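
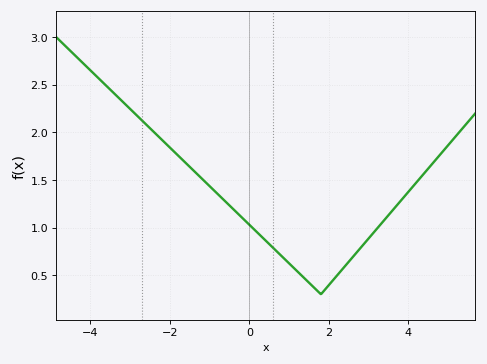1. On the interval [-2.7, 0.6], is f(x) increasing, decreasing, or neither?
decreasing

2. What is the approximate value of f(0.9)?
0.665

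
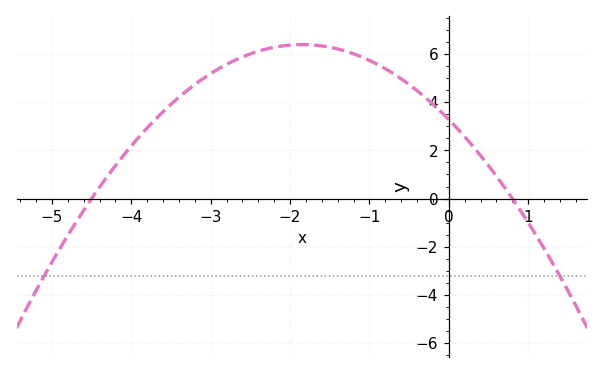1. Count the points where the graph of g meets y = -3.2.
2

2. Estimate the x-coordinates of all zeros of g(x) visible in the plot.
-4.5, 0.8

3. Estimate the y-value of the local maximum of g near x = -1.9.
6.4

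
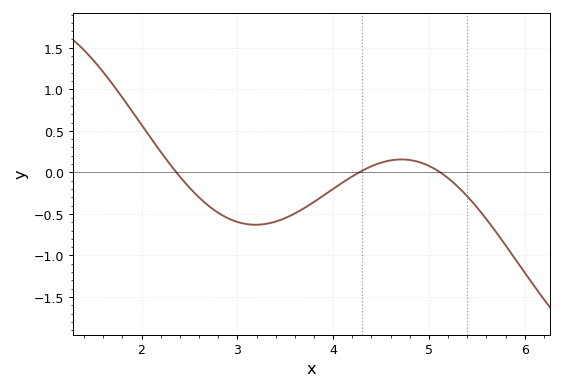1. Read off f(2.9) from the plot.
-0.551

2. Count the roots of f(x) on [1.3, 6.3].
3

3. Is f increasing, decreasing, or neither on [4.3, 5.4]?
neither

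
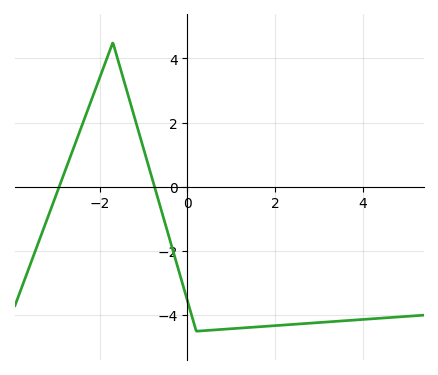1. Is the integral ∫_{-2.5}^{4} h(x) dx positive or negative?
negative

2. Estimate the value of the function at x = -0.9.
0.711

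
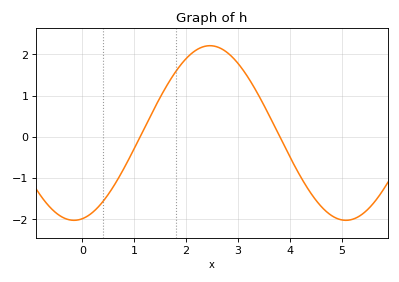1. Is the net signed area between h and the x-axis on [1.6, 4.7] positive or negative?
positive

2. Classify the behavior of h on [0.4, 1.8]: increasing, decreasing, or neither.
increasing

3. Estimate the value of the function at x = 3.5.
0.8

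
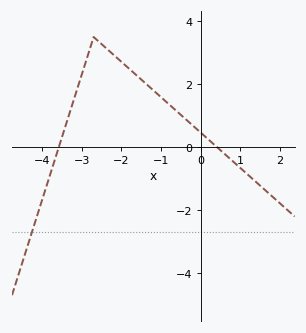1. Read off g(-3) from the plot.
2.31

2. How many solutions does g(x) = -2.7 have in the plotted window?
1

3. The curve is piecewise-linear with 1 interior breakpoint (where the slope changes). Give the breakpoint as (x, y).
(-2.7, 3.5)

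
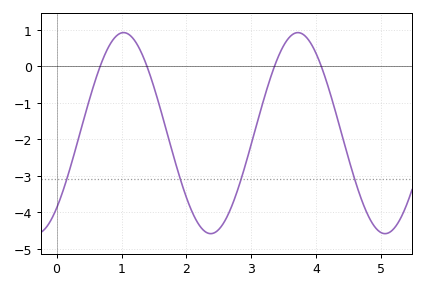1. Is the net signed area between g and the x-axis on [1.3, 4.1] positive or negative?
negative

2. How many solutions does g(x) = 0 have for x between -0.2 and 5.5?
4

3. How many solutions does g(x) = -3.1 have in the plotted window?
4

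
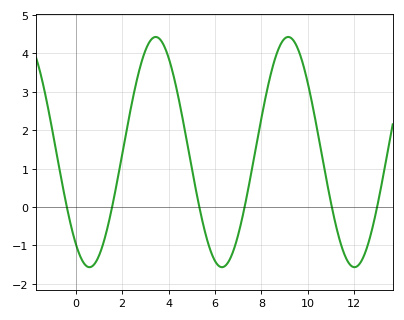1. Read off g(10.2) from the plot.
2.67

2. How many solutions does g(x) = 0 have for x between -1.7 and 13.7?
6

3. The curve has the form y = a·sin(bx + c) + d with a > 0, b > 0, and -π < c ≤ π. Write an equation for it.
y = 3sin(1.1x - 2.22) + 1.43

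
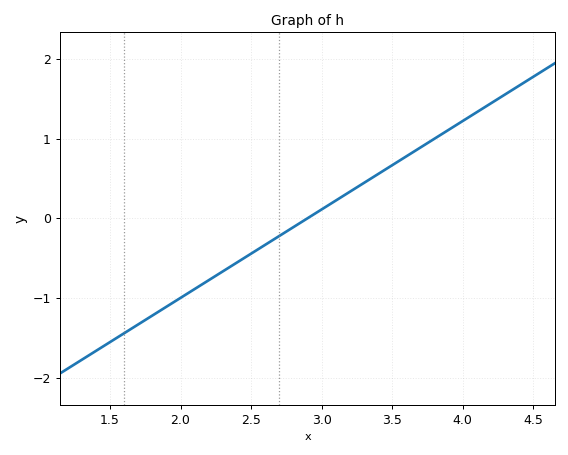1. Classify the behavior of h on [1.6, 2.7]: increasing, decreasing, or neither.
increasing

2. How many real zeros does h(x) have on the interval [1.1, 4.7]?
1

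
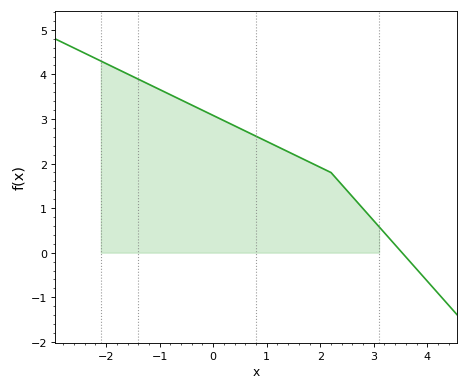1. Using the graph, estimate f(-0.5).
3.37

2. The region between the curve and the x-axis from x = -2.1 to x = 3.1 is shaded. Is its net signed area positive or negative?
positive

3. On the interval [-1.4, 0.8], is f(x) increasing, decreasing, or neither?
decreasing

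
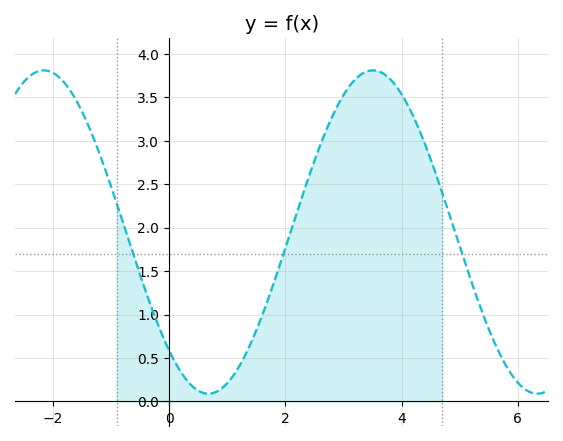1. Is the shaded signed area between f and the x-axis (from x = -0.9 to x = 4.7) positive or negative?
positive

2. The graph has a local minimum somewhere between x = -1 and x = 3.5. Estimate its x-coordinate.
0.6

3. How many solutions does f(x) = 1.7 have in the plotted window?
3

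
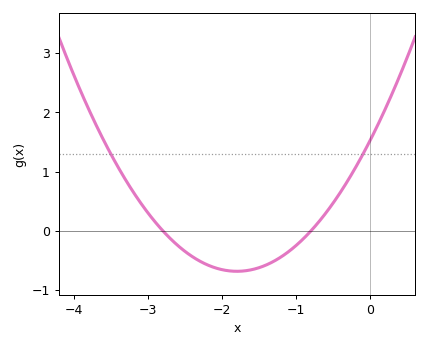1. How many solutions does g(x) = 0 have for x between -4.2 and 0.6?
2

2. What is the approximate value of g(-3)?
0.299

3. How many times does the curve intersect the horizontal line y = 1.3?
2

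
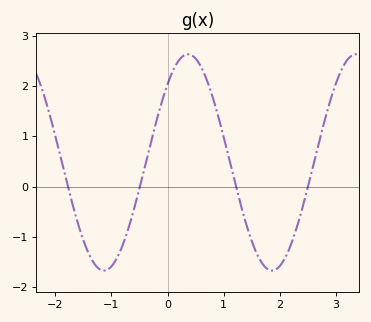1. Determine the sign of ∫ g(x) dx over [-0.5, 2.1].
positive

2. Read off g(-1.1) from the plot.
-1.66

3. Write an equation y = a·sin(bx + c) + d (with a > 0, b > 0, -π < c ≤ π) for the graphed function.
y = 2.15sin(2.1x + 0.81) + 0.48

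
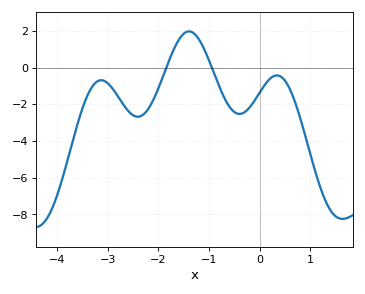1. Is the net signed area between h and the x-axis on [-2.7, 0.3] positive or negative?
negative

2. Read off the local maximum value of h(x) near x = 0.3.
-0.43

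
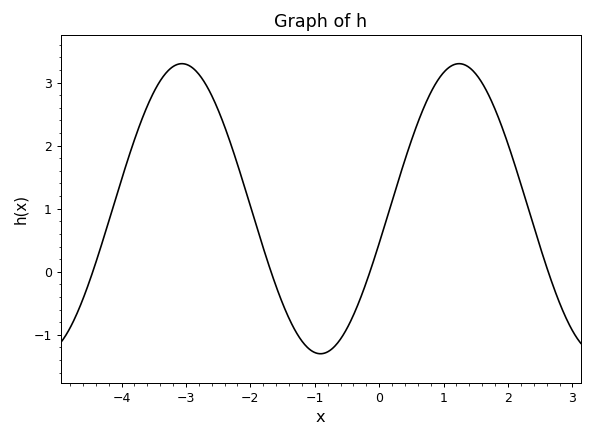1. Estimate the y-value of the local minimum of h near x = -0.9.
-1.3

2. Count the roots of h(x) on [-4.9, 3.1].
4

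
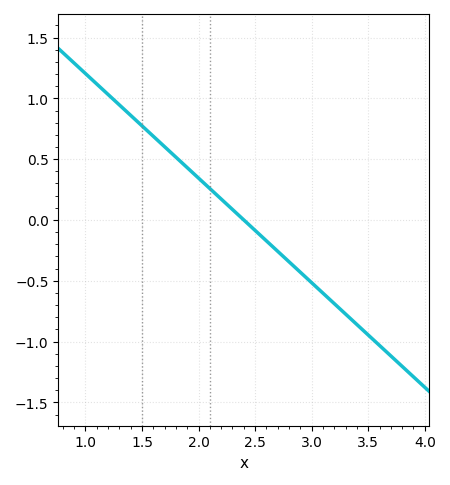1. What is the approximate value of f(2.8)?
-0.344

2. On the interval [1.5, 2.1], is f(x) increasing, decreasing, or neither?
decreasing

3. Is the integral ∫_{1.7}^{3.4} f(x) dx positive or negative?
negative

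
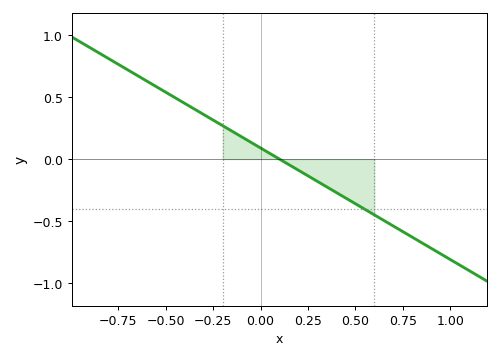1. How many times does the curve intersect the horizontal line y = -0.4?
1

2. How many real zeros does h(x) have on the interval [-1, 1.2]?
1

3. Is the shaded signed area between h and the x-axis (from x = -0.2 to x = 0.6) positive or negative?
negative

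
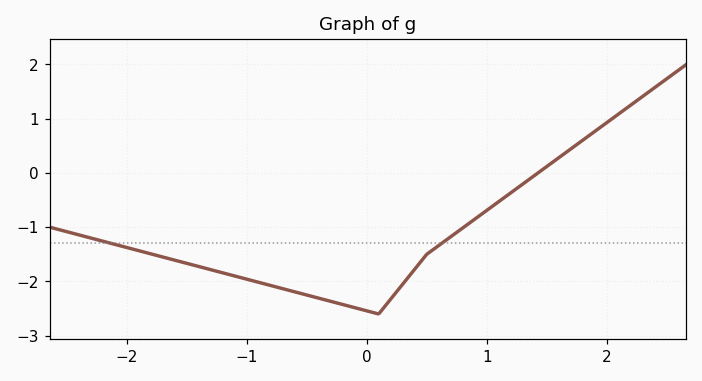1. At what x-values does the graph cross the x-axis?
1.43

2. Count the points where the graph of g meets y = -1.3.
2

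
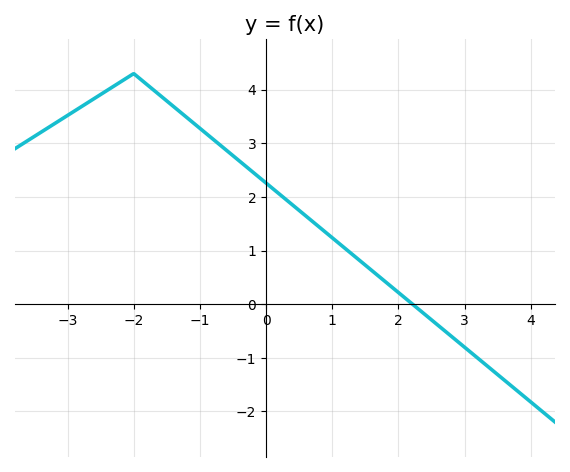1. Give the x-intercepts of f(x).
2.21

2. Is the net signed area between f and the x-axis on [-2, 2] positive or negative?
positive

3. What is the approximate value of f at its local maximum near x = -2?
4.3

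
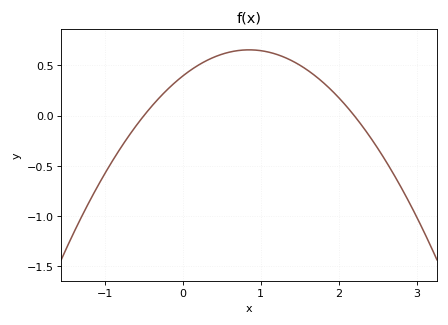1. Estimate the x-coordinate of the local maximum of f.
0.8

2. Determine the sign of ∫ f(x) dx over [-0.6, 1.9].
positive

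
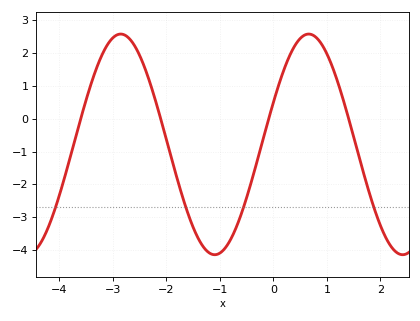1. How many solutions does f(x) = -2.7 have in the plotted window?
4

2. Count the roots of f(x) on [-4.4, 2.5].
4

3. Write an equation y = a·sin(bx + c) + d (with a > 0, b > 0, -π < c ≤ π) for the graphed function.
y = 3.36sin(1.79x + 0.39) - 0.78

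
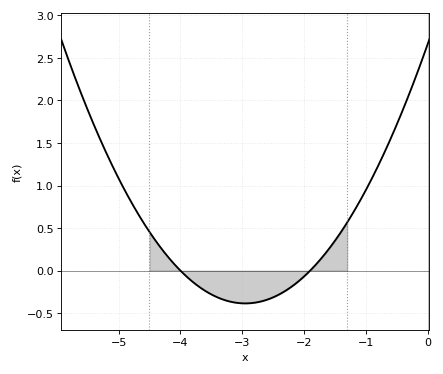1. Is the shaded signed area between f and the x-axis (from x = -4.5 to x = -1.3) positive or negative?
negative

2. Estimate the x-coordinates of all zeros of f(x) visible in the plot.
-4, -1.9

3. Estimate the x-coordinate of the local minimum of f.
-2.9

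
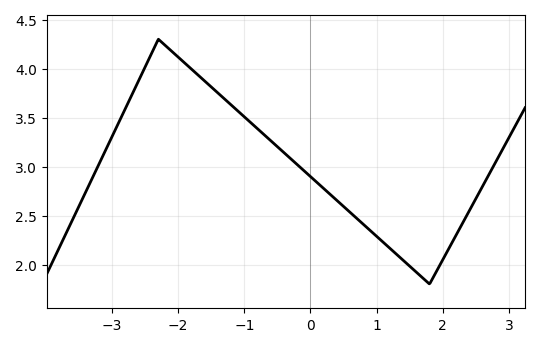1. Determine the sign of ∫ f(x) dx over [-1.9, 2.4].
positive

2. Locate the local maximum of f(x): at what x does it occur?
-2.3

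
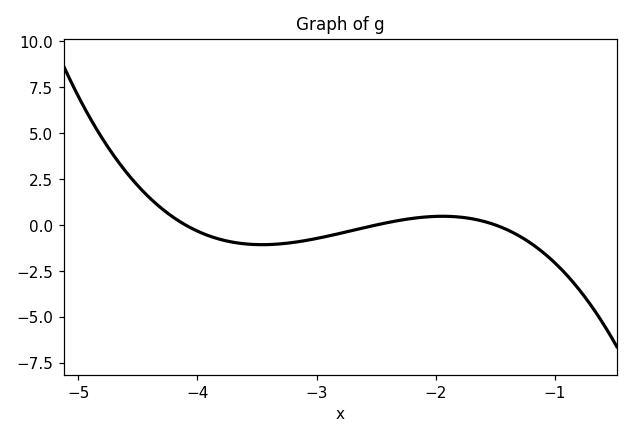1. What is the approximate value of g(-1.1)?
-1.5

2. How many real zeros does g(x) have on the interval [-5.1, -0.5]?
3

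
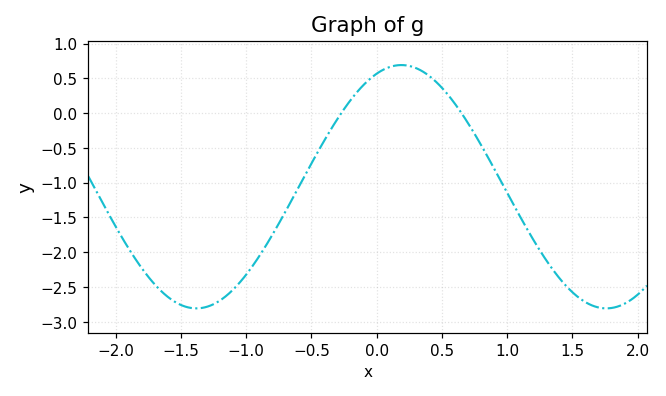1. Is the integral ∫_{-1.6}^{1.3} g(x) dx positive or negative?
negative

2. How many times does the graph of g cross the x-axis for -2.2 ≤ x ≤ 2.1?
2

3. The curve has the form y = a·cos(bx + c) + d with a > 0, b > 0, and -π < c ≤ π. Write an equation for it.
y = 1.75cos(2x - 0.38) - 1.06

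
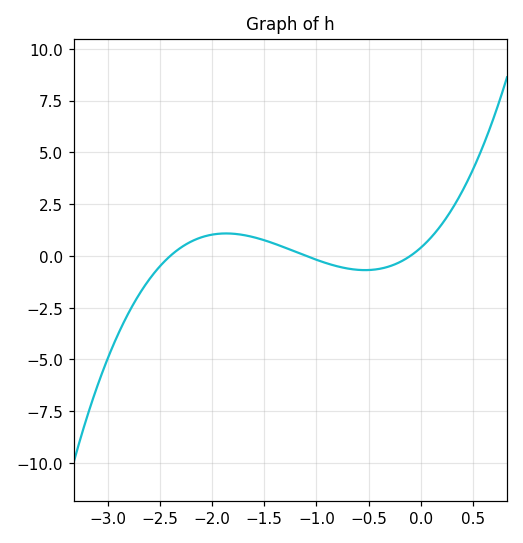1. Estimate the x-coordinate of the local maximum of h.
-1.87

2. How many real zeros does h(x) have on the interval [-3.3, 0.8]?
3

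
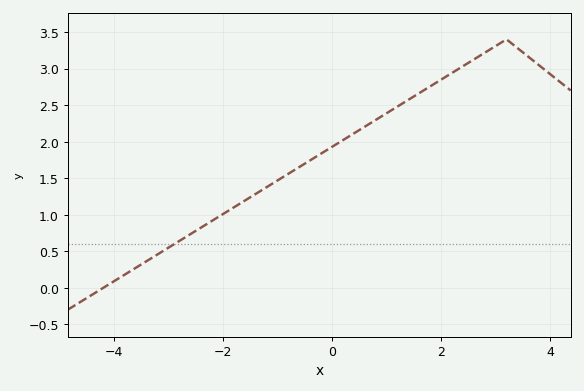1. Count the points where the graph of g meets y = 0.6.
1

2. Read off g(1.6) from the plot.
2.66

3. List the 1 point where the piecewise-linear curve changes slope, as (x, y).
(3.2, 3.4)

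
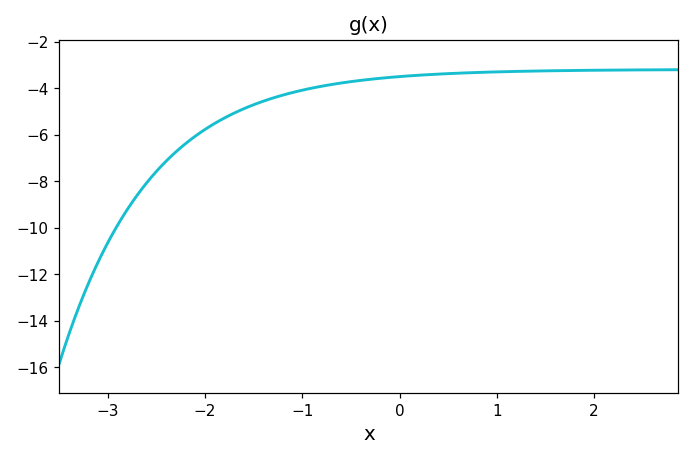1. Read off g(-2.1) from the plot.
-6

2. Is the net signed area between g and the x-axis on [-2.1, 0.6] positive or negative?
negative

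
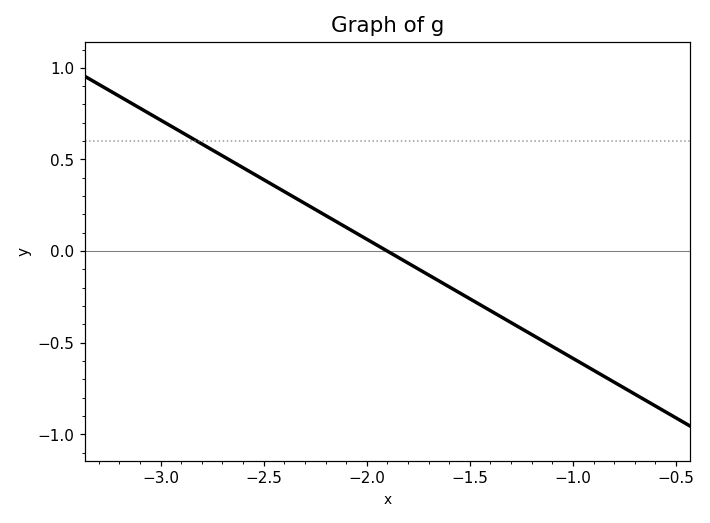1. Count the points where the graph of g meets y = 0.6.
1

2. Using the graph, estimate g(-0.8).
-0.7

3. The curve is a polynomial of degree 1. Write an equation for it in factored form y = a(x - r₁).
y = -0.65(x + 1.9)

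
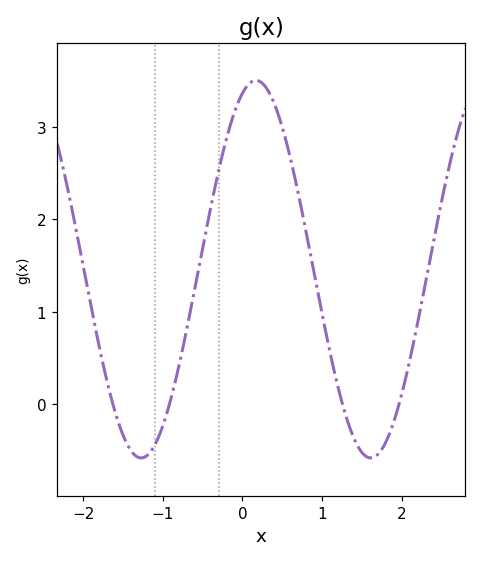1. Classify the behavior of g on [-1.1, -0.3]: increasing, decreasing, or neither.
increasing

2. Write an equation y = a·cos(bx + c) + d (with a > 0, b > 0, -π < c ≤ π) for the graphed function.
y = 2.04cos(2.2x - 0.37) + 1.46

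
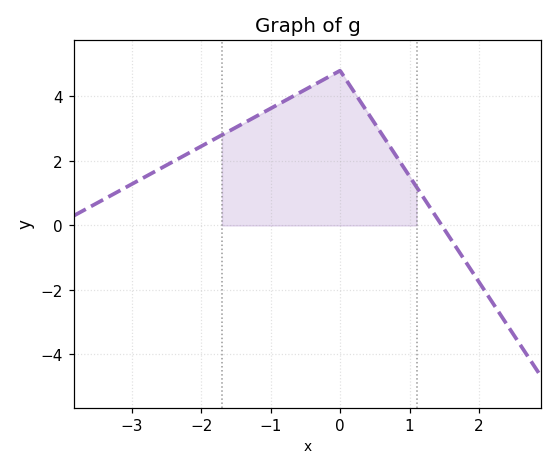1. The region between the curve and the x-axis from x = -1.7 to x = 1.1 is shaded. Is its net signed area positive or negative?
positive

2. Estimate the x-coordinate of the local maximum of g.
-0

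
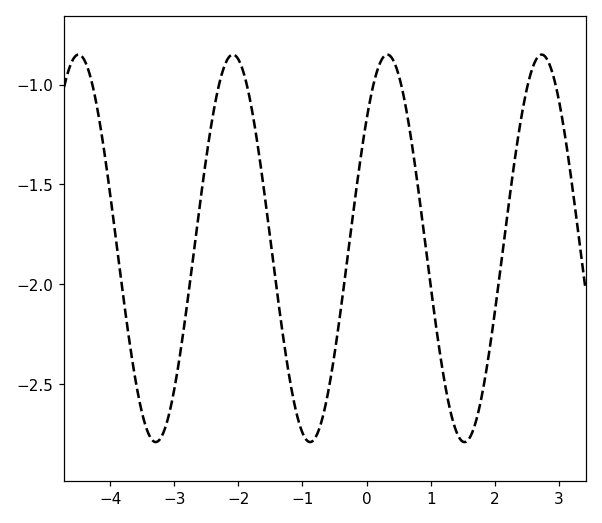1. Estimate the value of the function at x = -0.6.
-2.54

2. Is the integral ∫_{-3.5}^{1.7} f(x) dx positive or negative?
negative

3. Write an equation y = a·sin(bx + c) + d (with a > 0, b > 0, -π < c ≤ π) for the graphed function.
y = 0.97sin(2.61x + 0.73) - 1.82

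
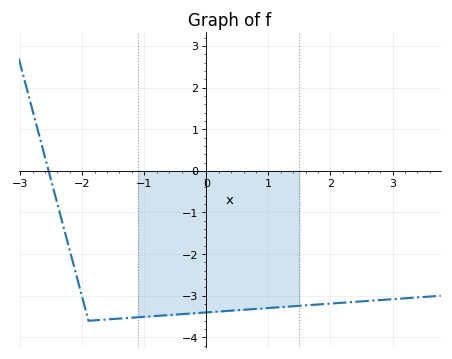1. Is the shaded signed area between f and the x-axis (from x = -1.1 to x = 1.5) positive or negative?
negative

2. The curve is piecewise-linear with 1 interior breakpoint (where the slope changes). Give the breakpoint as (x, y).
(-1.9, -3.6)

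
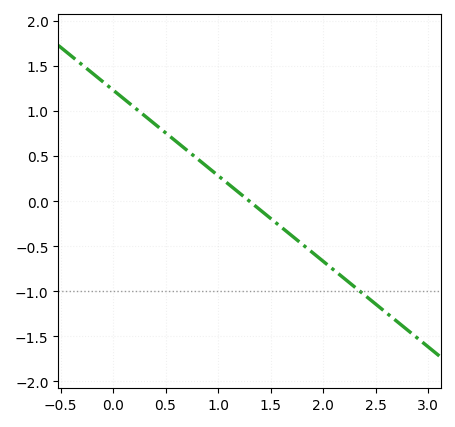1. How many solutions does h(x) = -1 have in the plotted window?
1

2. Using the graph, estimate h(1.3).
0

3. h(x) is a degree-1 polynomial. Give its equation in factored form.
y = -0.95(x - 1.3)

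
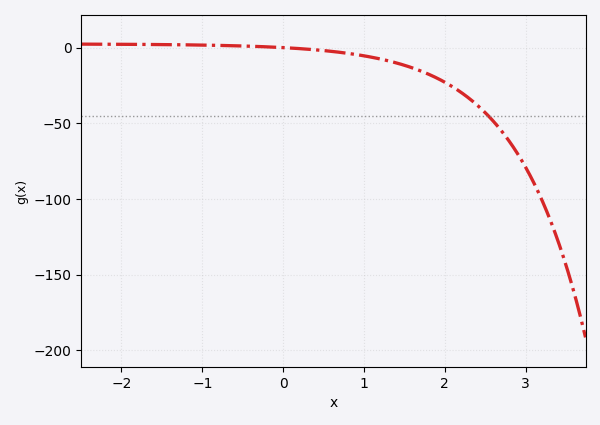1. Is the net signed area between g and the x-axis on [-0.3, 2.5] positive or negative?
negative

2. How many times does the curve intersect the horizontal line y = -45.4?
1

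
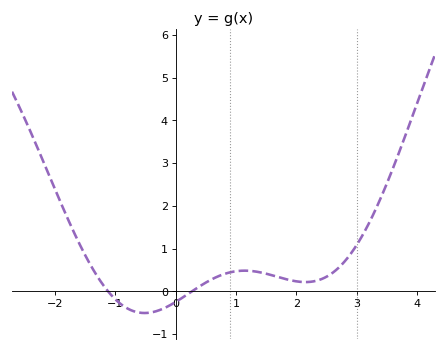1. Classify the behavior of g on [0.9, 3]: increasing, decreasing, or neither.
neither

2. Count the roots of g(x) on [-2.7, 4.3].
2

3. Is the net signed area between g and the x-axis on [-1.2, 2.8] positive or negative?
positive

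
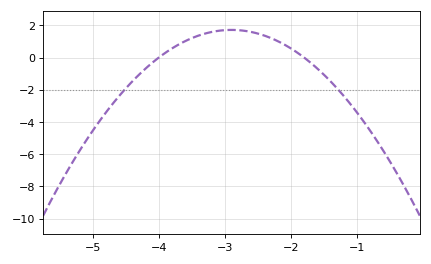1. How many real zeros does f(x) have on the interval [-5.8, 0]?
2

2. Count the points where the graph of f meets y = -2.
2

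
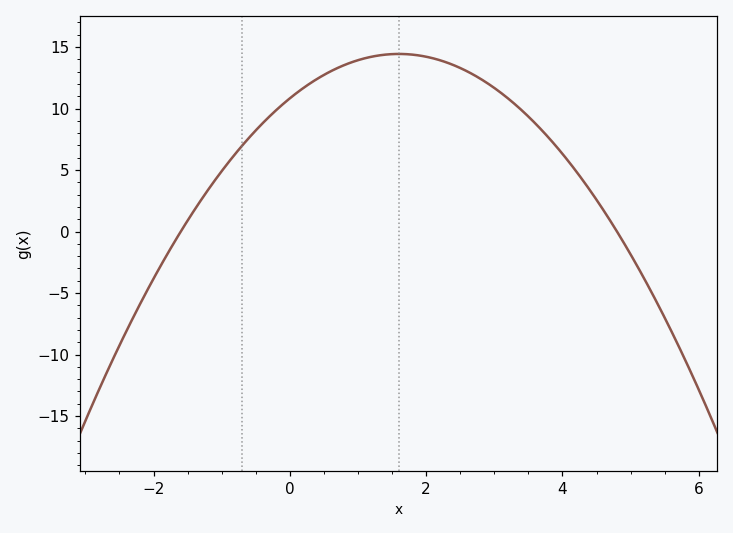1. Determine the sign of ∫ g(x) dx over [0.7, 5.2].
positive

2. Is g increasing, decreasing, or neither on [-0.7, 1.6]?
increasing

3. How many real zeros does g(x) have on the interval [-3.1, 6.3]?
2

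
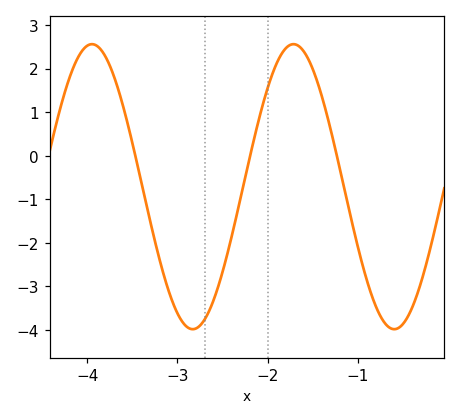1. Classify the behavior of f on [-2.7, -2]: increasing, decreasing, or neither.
increasing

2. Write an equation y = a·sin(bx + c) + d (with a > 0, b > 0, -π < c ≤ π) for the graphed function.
y = 3.27sin(2.81x + 0.1) - 0.71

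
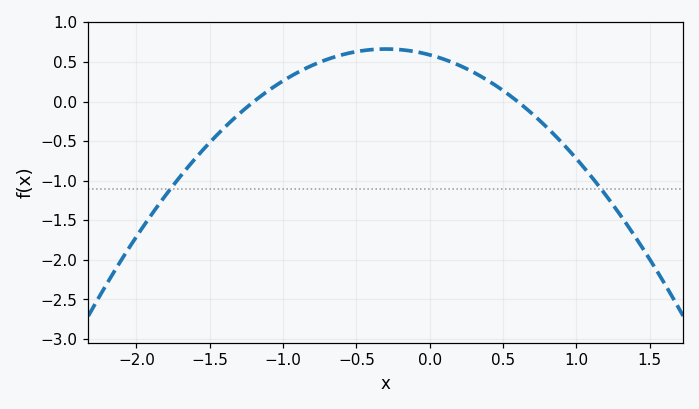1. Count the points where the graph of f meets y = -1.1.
2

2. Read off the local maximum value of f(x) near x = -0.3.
0.65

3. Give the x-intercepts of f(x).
-1.2, 0.6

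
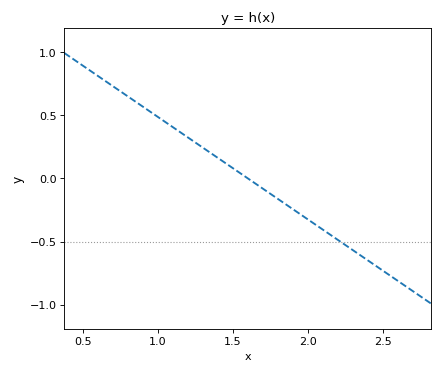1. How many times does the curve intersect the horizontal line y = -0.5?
1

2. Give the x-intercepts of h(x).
1.6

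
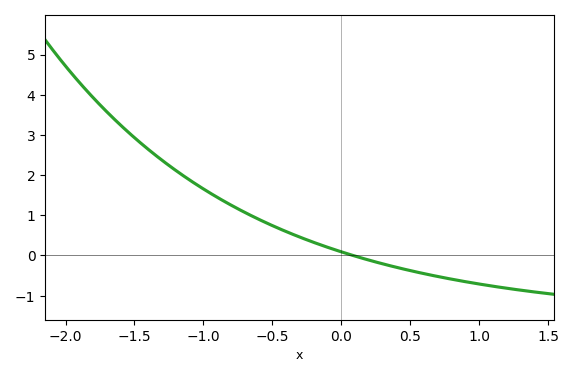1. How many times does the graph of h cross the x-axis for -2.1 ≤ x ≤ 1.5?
1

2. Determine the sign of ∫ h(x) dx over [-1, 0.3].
positive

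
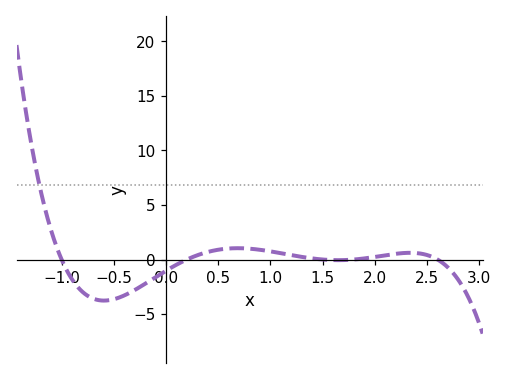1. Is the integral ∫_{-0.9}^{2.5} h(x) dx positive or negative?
negative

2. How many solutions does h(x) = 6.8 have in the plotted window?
1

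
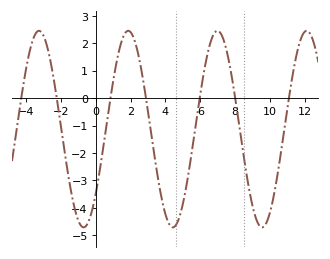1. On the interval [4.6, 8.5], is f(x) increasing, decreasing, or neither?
neither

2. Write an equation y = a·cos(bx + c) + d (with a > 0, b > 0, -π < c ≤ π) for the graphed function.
y = 3.58cos(1.23x - 2.3) - 1.13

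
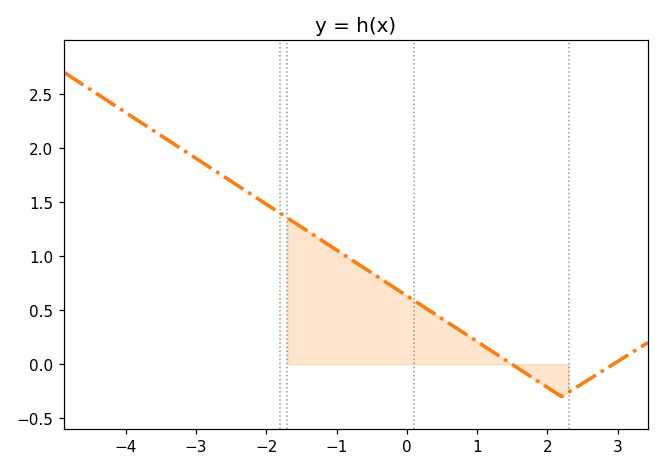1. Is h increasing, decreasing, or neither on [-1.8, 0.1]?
decreasing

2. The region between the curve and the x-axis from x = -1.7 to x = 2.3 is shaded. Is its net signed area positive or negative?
positive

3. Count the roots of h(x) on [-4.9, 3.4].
2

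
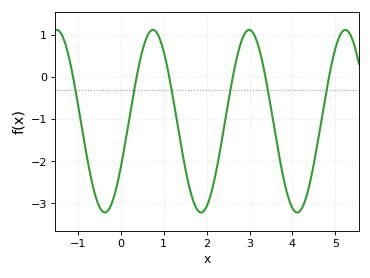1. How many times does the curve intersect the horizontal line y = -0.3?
6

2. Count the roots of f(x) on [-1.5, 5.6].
6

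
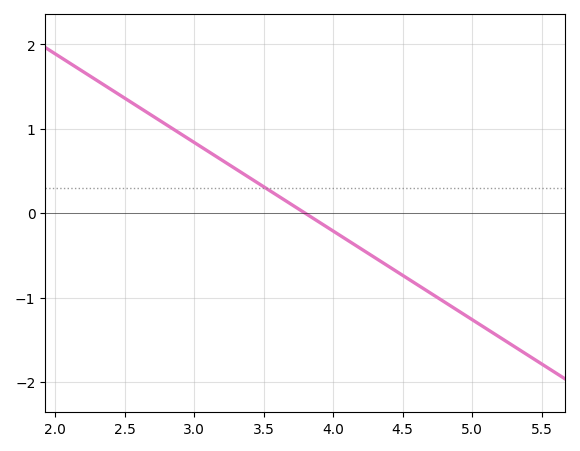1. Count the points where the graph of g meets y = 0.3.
1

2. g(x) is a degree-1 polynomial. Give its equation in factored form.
y = -1.05(x - 3.8)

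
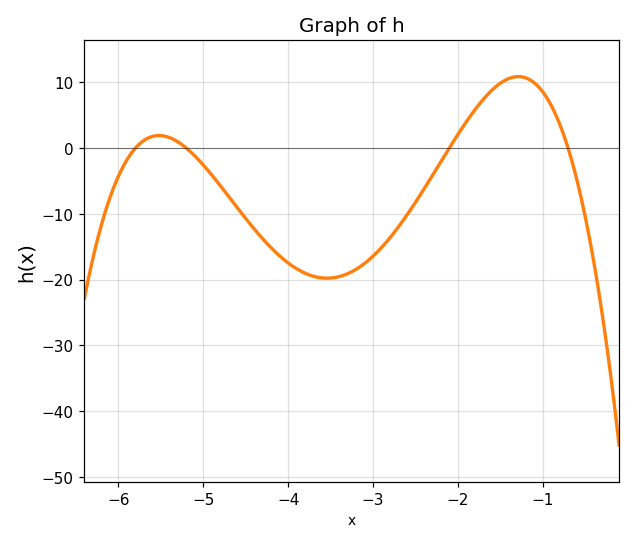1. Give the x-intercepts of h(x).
-5.8, -5.2, -2.1, -0.7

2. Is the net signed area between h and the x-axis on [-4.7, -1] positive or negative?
negative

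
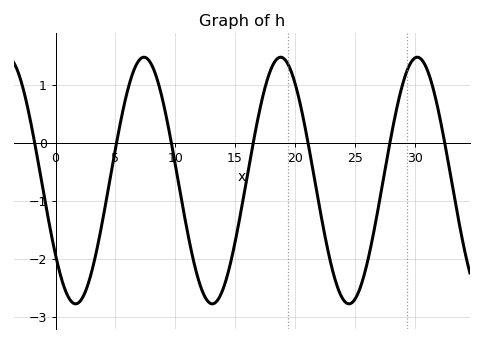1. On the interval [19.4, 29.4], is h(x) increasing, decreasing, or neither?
neither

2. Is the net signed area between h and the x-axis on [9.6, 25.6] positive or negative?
negative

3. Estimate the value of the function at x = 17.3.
0.8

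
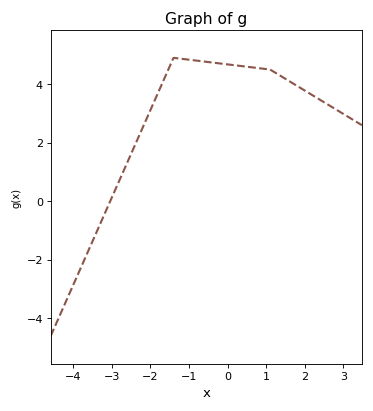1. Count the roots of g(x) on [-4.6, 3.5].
1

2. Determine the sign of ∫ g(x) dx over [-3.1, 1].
positive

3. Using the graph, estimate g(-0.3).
4.8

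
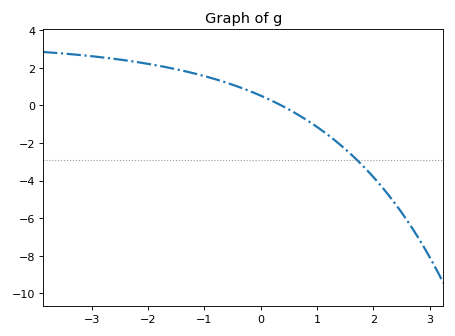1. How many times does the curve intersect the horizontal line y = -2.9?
1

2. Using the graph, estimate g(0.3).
0.099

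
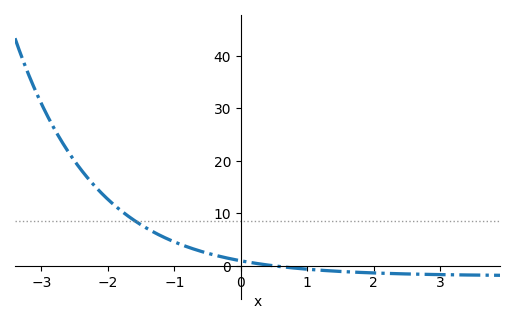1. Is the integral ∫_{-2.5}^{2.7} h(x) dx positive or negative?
positive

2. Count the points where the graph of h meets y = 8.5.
1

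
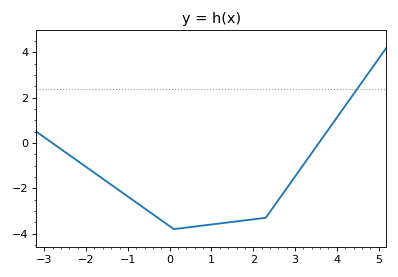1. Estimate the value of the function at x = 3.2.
-1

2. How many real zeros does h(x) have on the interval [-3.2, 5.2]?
2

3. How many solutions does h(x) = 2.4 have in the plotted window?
1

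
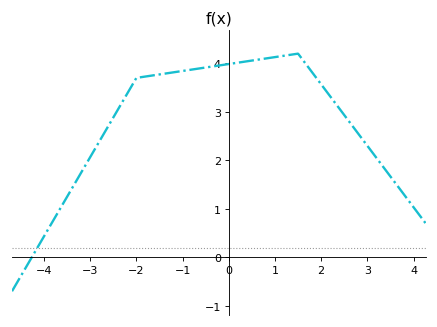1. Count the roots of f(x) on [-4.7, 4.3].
1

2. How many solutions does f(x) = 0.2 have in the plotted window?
1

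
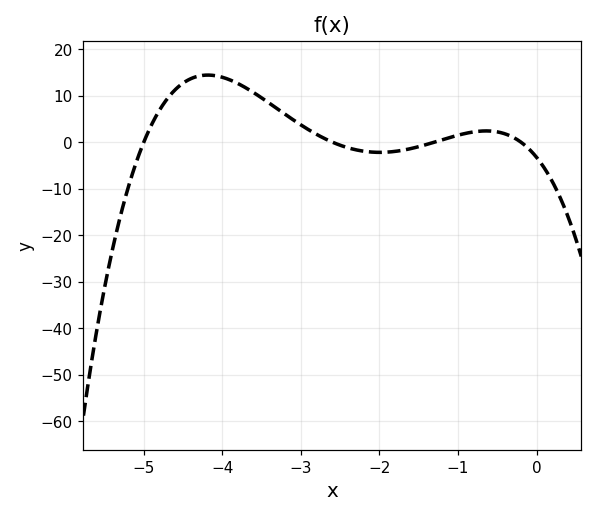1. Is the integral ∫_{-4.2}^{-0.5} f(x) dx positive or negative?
positive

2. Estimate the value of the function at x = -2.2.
-1.96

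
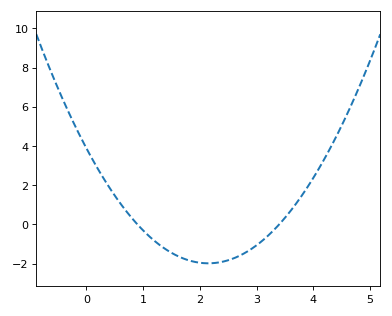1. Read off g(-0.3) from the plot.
5.64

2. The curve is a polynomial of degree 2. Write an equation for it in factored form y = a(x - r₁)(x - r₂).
y = 1.27(x - 0.9)(x - 3.4)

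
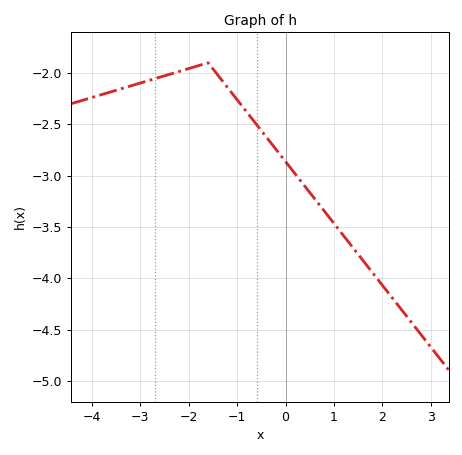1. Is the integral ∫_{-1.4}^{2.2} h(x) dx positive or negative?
negative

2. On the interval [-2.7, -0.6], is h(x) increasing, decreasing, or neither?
neither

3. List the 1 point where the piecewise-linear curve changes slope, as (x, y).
(-1.6, -1.9)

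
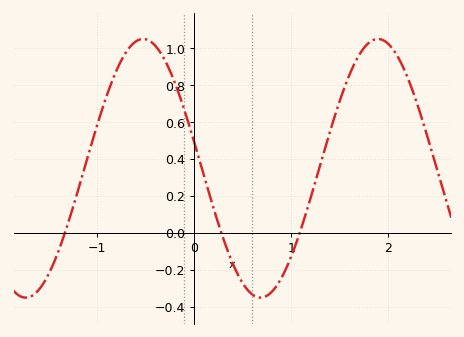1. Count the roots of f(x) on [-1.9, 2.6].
3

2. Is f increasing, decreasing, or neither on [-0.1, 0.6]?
decreasing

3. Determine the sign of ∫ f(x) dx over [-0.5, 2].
positive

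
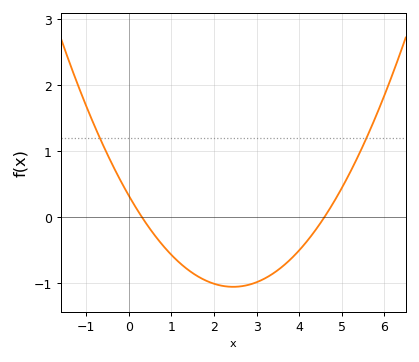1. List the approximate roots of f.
0.2, 4.6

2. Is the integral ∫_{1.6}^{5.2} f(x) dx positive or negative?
negative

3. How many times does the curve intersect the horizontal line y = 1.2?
2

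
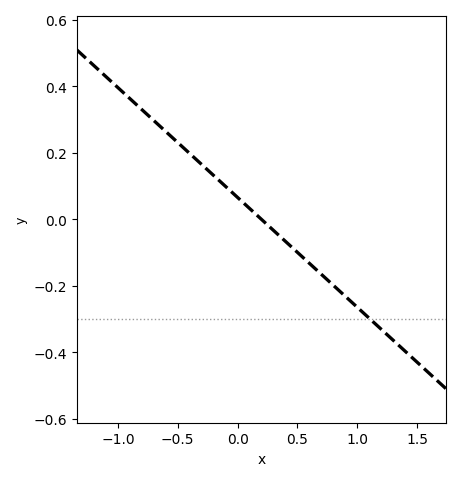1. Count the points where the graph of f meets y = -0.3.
1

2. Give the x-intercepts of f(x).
0.2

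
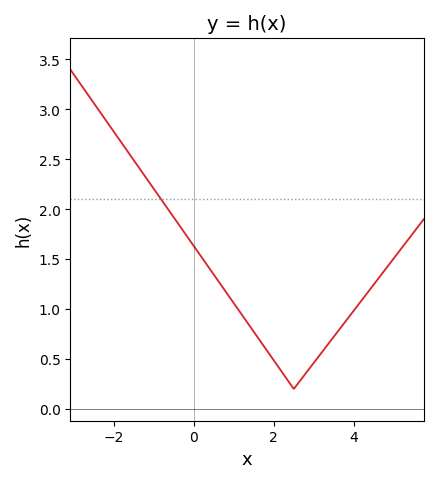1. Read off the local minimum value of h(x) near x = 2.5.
0.201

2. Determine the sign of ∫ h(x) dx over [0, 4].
positive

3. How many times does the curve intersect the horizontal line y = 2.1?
1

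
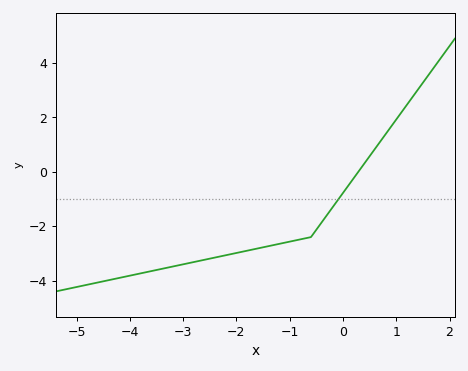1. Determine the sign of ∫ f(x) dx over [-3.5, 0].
negative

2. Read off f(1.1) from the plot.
2.2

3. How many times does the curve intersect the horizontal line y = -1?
1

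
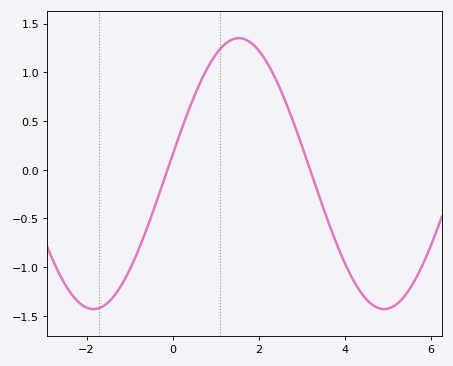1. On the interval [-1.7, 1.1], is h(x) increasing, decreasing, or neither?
increasing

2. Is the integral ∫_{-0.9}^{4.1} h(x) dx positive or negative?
positive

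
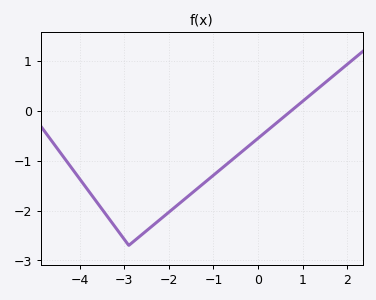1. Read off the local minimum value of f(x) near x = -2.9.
-2.7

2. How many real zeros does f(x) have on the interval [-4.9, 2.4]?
1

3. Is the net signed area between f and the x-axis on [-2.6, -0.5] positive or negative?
negative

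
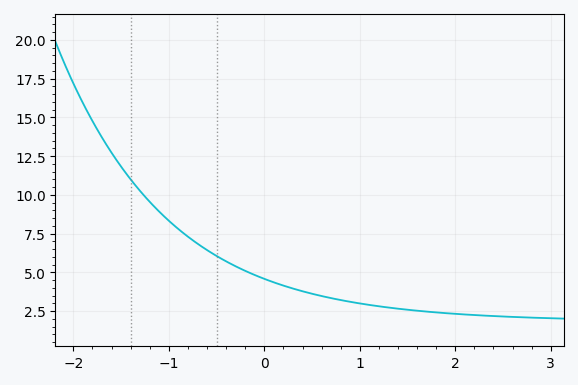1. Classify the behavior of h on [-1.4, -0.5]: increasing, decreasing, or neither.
decreasing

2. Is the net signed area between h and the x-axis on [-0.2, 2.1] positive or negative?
positive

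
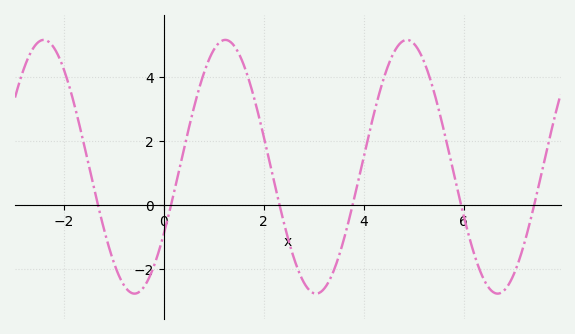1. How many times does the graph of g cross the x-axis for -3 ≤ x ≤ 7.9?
6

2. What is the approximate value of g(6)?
-0.326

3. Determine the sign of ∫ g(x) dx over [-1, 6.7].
positive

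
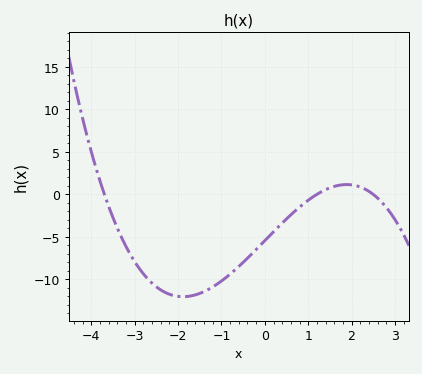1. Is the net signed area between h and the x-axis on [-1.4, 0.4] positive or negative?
negative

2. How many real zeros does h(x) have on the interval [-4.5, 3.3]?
3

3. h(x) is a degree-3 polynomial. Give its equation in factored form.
y = -0.49(x + 3.7)(x - 1.2)(x - 2.5)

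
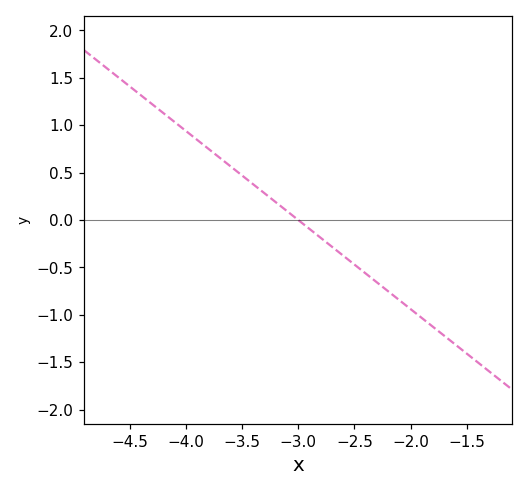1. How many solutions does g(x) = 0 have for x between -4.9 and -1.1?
1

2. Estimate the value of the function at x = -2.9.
-0.1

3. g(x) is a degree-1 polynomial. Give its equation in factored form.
y = -0.94(x + 3)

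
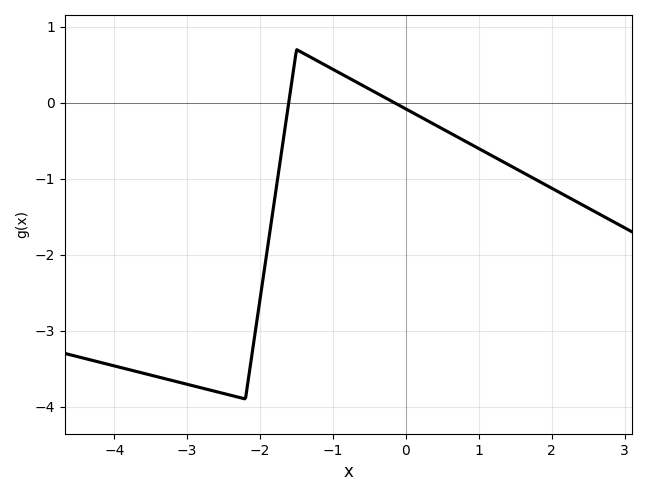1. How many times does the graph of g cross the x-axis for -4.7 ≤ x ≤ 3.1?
2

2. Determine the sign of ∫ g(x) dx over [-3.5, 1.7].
negative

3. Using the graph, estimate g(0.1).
-0.134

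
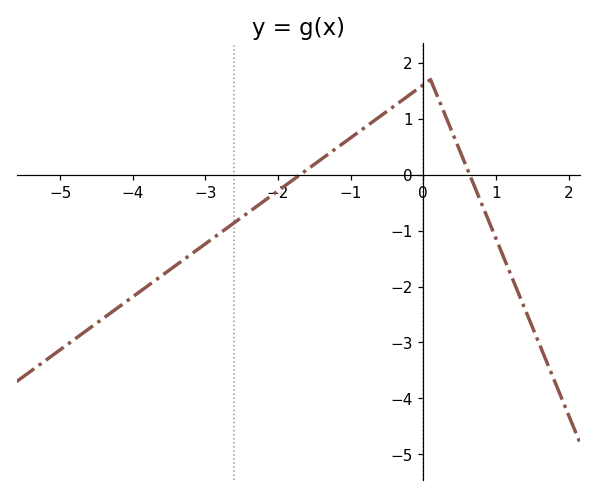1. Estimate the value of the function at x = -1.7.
0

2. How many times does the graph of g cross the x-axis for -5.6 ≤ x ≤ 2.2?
2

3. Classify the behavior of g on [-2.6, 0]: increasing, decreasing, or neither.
increasing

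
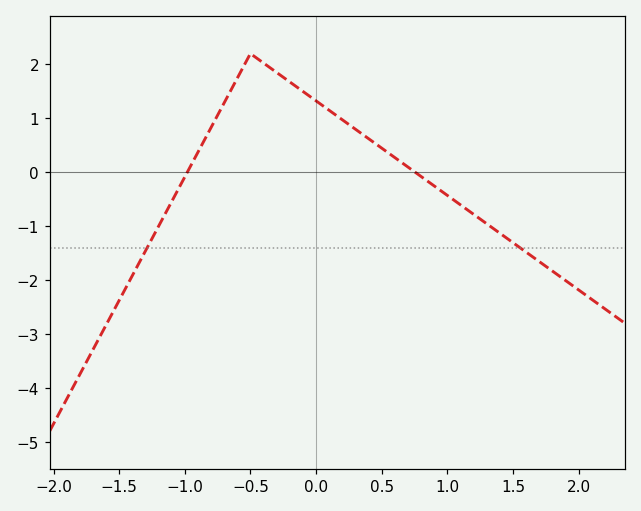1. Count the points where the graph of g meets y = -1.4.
2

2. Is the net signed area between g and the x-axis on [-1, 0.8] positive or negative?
positive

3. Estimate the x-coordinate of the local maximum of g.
-0.5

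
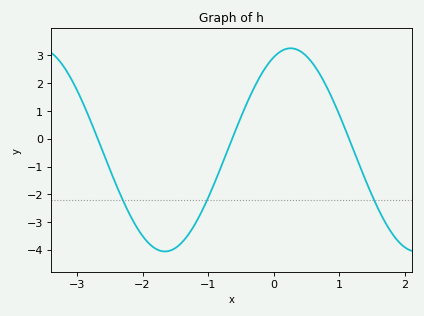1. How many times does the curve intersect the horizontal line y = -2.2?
3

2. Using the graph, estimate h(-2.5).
-1.1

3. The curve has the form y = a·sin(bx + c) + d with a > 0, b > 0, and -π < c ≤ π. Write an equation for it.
y = 3.66sin(1.6x + 1.2) - 0.4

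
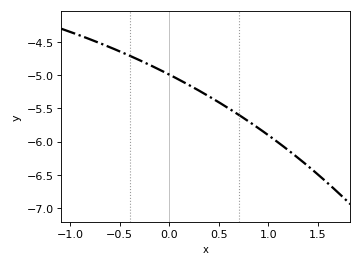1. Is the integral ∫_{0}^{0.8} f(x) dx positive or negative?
negative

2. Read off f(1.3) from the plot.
-6.25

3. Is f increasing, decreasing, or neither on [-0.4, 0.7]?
decreasing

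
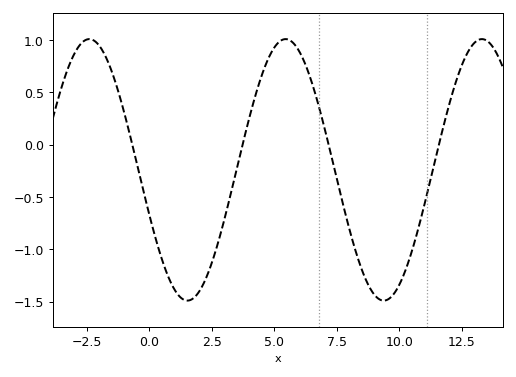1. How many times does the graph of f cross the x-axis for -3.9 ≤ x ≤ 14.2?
4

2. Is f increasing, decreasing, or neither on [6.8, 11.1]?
neither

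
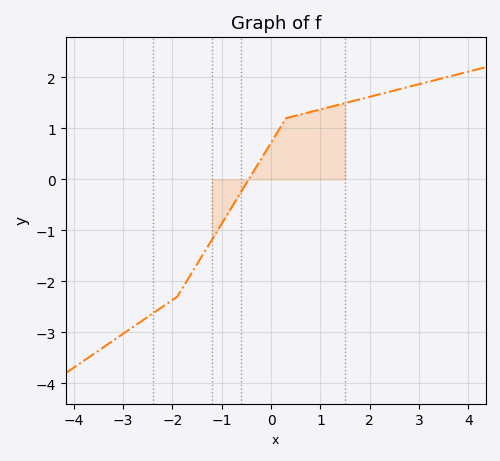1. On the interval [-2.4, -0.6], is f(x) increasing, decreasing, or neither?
increasing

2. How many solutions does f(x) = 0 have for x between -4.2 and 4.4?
1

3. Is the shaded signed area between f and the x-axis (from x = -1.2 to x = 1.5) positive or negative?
positive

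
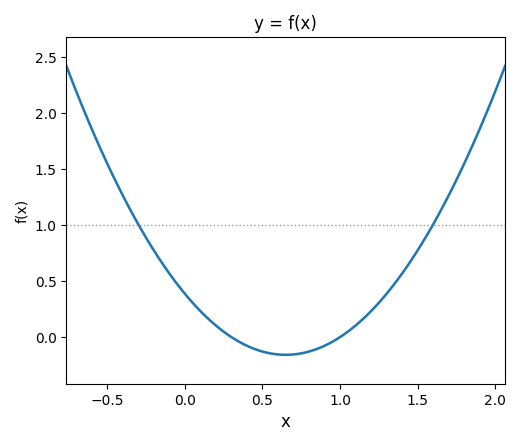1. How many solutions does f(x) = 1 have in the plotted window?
2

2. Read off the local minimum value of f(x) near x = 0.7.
-0.15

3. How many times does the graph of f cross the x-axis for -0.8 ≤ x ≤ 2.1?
2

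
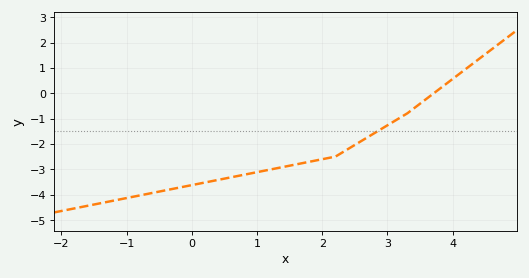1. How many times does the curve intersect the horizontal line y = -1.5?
1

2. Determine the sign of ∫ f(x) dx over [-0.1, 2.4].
negative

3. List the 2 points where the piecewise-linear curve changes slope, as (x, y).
(2.2, -2.5); (3.3, -0.8)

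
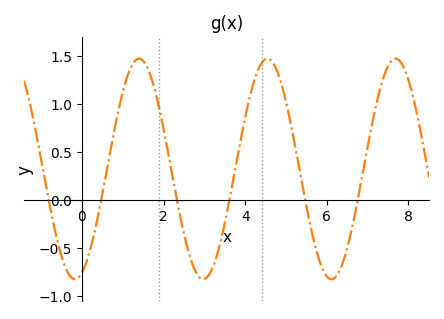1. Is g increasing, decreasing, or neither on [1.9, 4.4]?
neither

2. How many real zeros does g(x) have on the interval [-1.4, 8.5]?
6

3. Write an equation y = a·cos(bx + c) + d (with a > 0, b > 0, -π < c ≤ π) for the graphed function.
y = 1.15cos(2x - 2.8) + 0.32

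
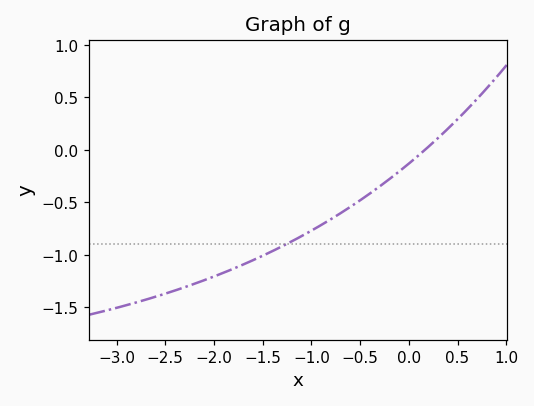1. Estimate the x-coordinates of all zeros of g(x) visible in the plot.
0.164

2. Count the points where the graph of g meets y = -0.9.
1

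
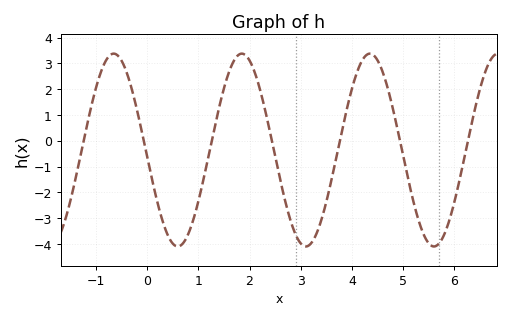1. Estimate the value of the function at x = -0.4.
2.65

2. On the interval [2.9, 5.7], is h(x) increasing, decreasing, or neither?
neither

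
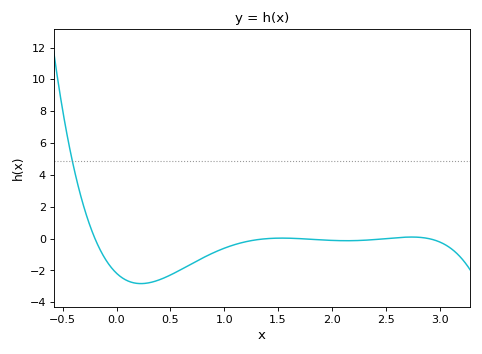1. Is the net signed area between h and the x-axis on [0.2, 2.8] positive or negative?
negative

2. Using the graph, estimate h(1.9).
0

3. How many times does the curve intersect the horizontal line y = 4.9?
1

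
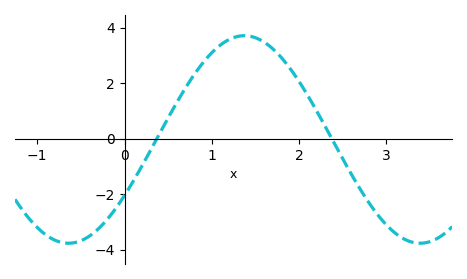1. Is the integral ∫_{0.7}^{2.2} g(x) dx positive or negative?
positive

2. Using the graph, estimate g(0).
-2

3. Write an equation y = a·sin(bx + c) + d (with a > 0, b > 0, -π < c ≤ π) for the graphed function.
y = 3.74sin(1.6x - 0.57) - 0.02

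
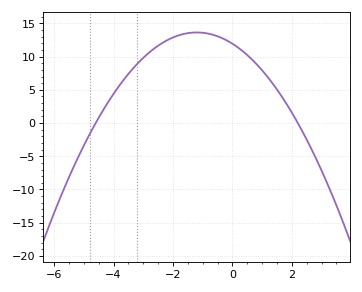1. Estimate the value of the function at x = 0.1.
11.5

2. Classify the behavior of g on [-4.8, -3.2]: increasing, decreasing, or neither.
increasing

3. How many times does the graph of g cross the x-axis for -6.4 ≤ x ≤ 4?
2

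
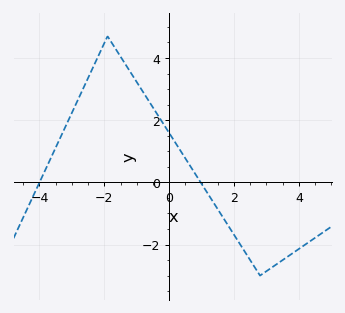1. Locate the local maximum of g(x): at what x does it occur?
-1.9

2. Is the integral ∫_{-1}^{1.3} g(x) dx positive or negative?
positive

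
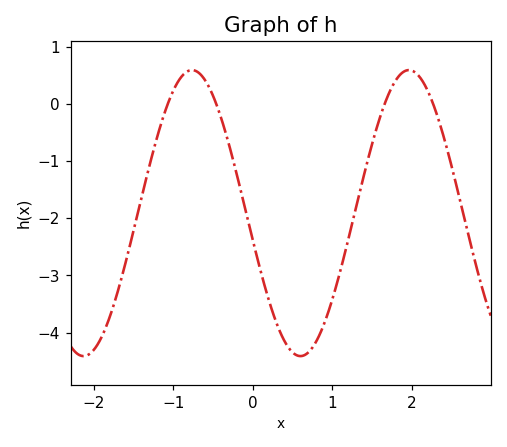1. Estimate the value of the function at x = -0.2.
-1.2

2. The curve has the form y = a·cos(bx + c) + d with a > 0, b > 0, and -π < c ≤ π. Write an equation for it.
y = 2.5cos(2.3x + 1.8) - 1.91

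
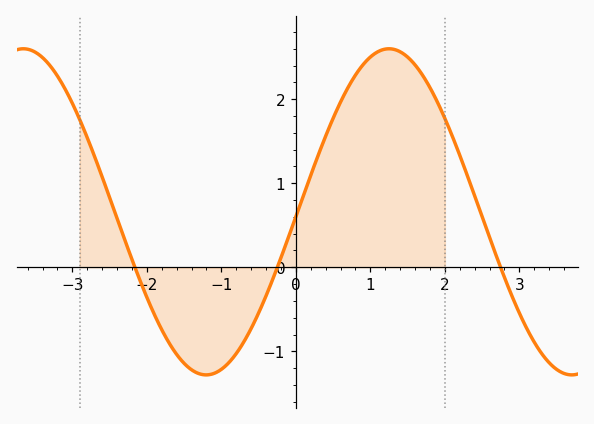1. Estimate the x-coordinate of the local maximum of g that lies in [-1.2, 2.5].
1.2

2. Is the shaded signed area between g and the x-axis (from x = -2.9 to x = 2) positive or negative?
positive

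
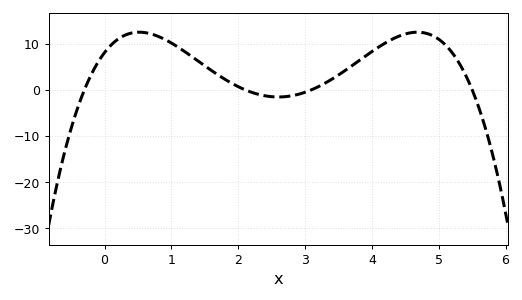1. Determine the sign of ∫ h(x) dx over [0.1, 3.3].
positive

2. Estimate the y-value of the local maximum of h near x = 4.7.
12.5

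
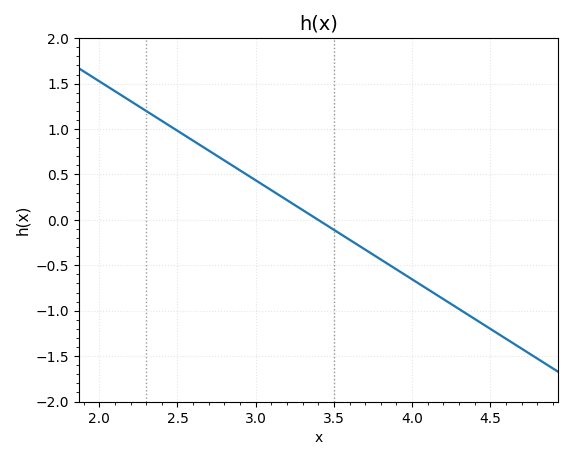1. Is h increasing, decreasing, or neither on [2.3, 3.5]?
decreasing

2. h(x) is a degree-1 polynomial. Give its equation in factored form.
y = -1.09(x - 3.4)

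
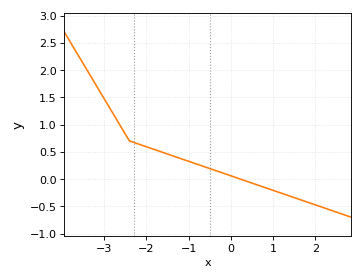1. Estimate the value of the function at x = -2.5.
0.83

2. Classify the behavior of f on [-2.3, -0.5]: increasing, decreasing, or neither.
decreasing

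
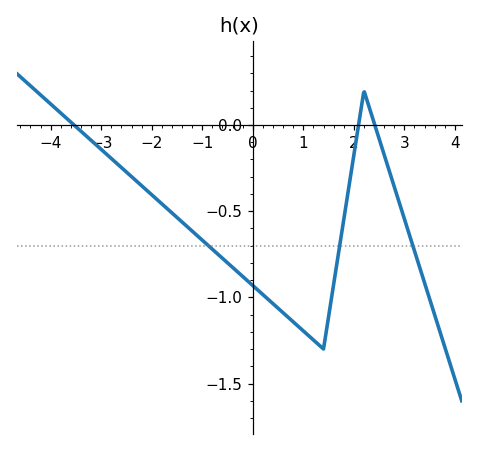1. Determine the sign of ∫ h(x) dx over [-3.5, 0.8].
negative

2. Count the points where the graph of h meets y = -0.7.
3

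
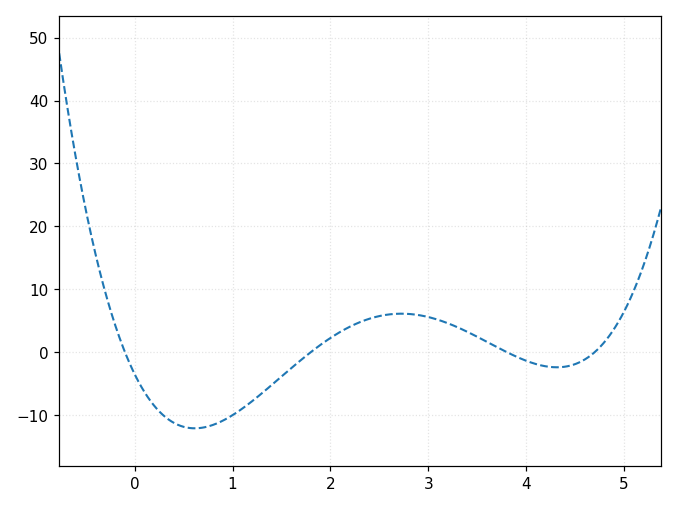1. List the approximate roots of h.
-0.1, 1.8, 3.8, 4.7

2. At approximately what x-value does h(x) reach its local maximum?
2.7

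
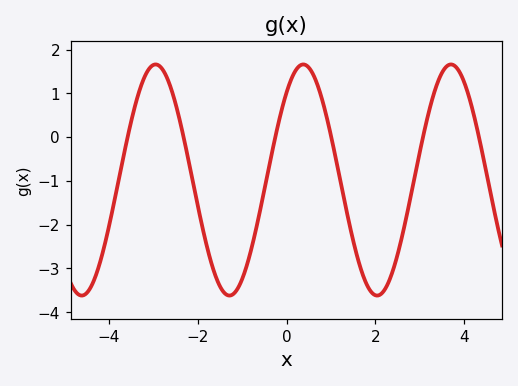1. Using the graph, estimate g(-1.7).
-2.9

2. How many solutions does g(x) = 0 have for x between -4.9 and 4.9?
6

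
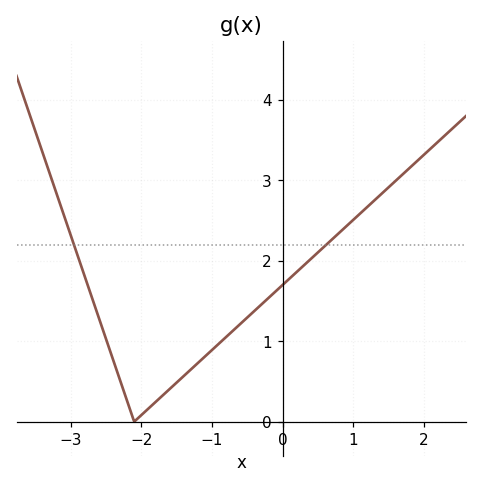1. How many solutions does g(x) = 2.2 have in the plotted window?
2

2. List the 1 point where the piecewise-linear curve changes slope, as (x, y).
(-2.1, 0)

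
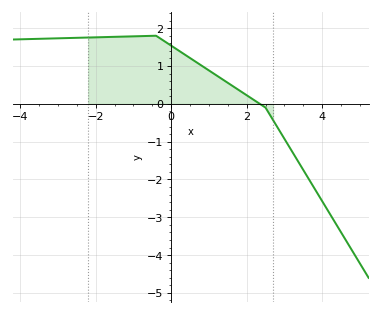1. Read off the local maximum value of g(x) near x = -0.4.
1.8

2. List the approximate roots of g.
2.35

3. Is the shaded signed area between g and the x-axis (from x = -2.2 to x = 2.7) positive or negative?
positive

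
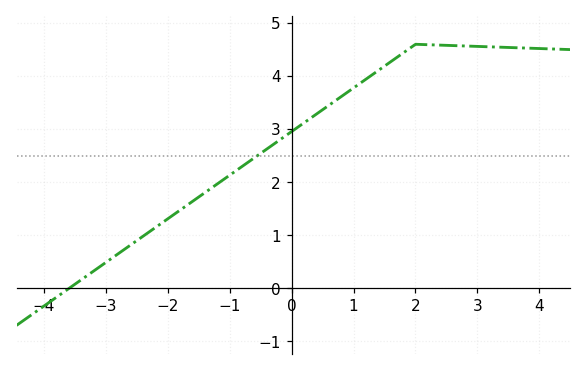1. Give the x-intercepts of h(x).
-3.59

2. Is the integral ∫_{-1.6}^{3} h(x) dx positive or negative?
positive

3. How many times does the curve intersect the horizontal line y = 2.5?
1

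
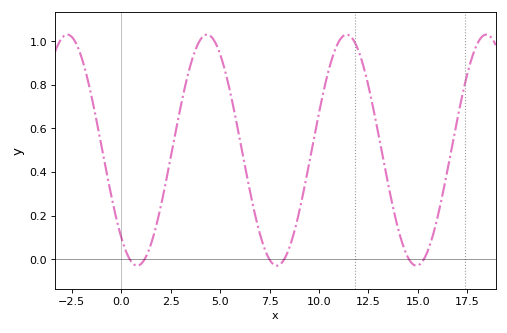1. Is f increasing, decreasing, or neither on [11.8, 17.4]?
neither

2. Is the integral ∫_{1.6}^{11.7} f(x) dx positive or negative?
positive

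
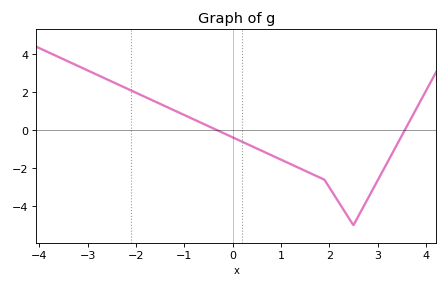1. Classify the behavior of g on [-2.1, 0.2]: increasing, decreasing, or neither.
decreasing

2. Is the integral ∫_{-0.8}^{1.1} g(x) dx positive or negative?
negative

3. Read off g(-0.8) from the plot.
0.6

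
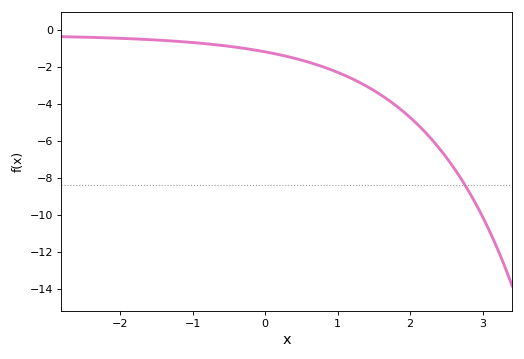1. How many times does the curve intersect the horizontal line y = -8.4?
1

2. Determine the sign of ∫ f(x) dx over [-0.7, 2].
negative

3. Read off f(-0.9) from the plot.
-0.8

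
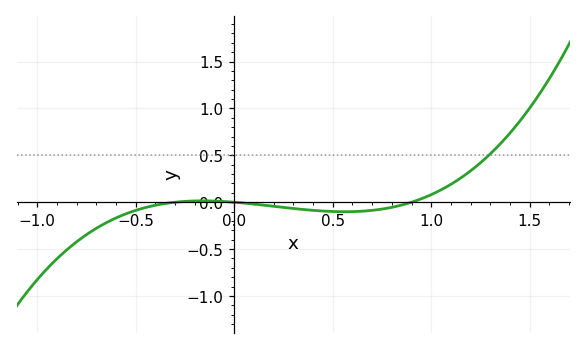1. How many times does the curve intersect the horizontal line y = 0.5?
1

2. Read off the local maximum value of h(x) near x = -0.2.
0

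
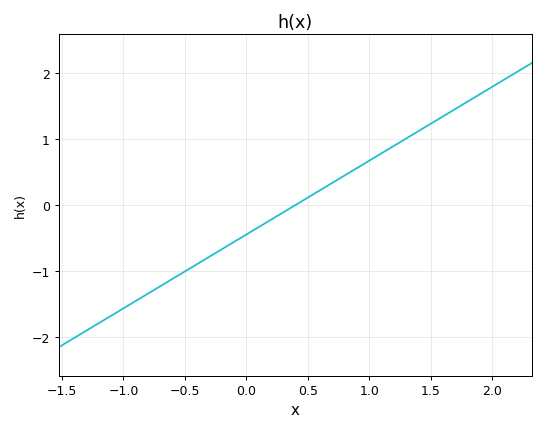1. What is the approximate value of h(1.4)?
1.12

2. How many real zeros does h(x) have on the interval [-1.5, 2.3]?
1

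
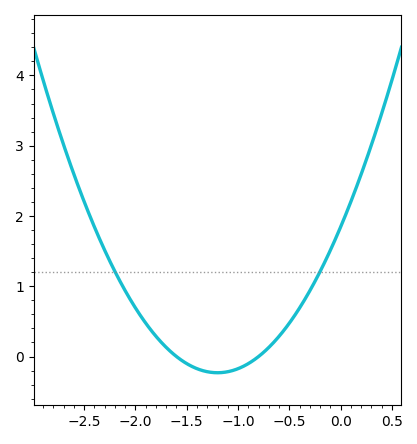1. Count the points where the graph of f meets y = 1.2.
2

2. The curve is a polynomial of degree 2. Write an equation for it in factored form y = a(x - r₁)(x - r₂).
y = 1.44(x + 1.6)(x + 0.8)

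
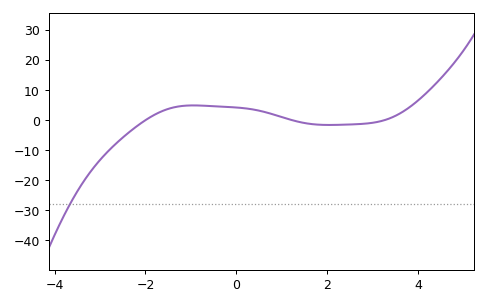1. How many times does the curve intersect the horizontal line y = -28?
1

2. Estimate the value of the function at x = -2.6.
-7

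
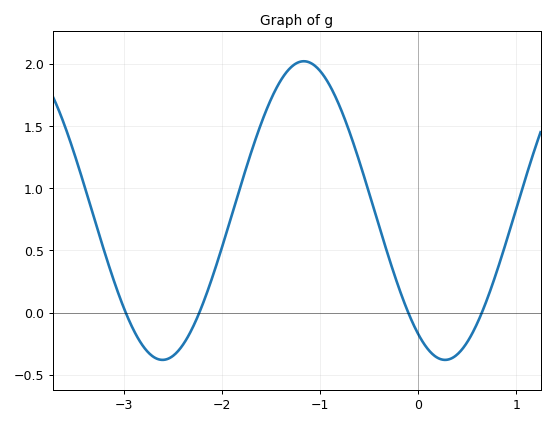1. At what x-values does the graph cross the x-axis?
-2.98, -2.23, -0.1, 0.651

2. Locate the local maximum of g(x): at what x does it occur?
-1.17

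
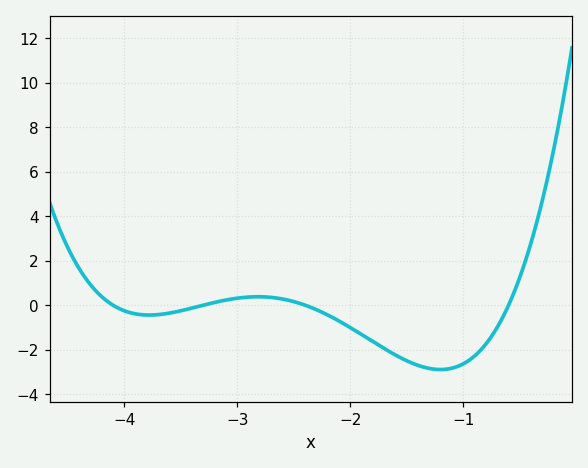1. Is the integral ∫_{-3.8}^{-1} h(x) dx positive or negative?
negative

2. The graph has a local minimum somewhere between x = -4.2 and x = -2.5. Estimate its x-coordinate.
-3.8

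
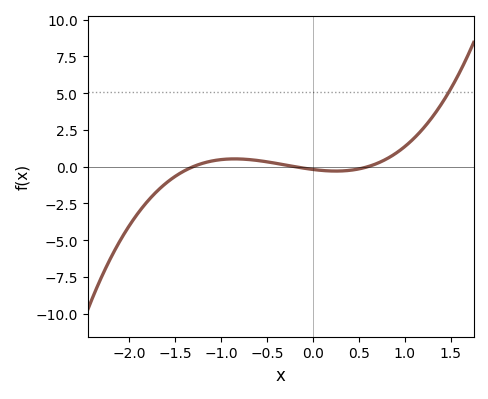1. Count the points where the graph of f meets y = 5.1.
1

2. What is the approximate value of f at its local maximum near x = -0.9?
0.5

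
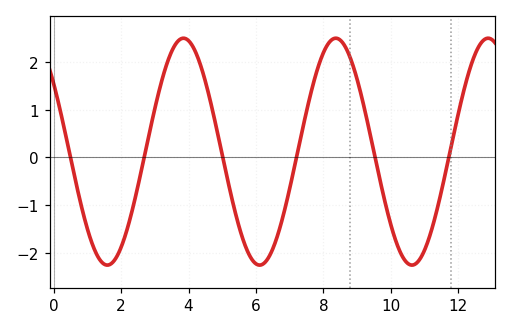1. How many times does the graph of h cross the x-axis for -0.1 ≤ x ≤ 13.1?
6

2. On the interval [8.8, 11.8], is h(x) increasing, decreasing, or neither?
neither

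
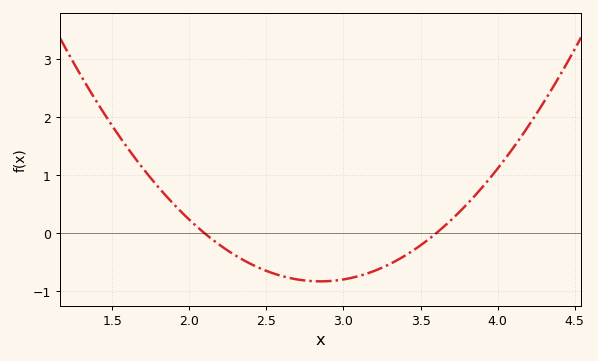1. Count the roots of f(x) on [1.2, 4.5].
2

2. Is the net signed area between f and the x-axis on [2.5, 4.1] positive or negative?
negative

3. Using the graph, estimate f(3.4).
-0.382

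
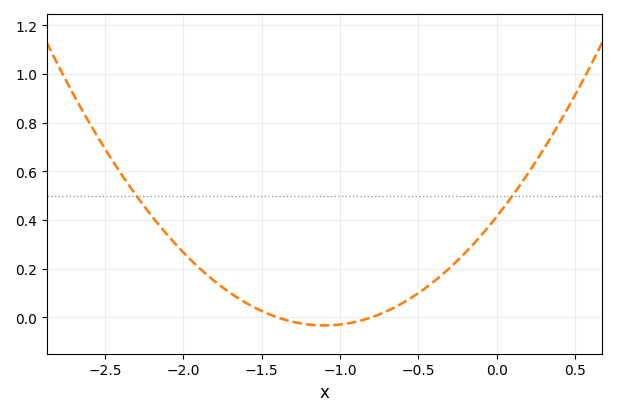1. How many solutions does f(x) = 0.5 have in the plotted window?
2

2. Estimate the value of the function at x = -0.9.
-0.018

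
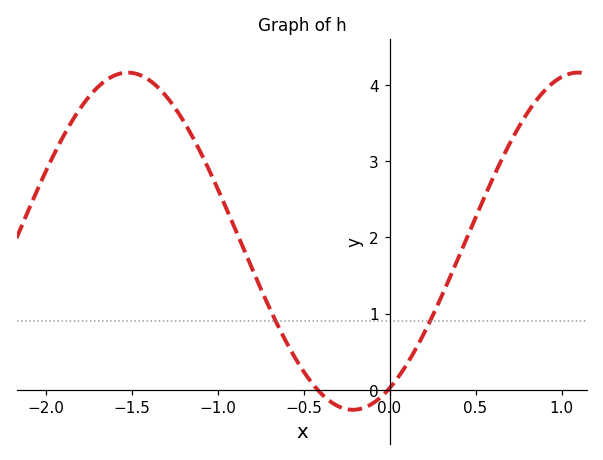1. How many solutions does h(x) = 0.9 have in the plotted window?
2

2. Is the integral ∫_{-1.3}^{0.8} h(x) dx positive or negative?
positive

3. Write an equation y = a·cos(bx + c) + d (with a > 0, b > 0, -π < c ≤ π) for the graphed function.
y = 2.21cos(2.4x - 2.6) + 1.95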